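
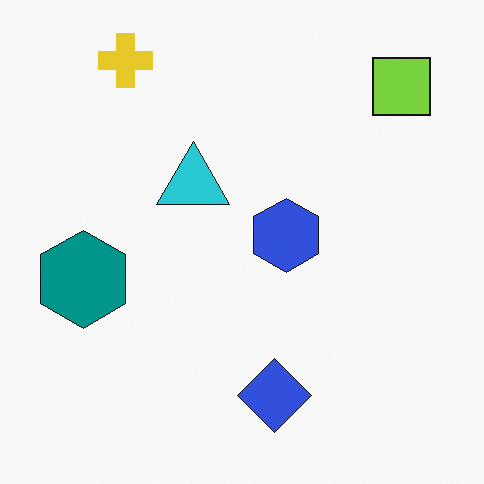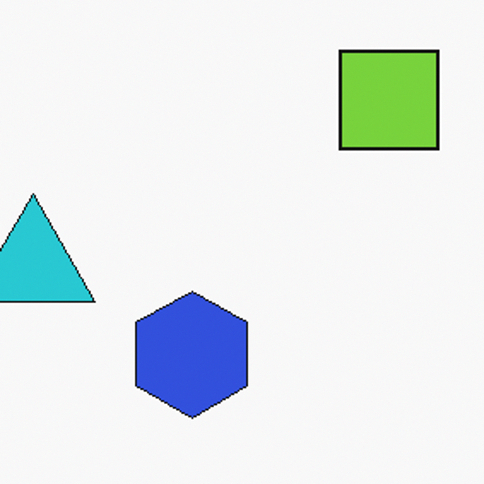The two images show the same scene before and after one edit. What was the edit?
Cropped to a noticeably smaller region and rescaled.

The visible shapes are larger and the field of view is narrower; shapes near the original edges may be partly or wholly outside the frame — a crop-and-rescale.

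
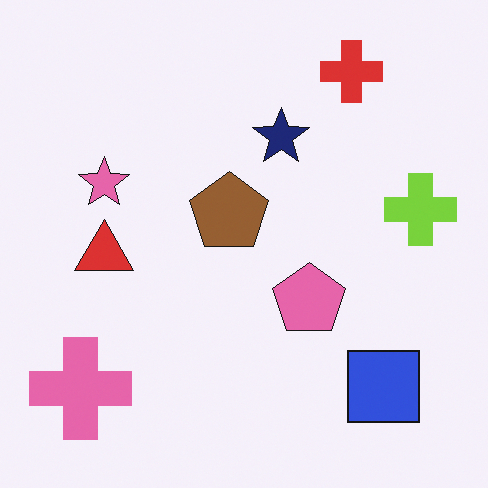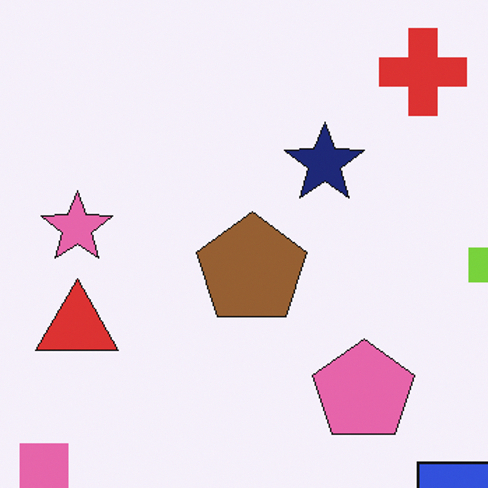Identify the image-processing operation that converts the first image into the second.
The second image is the first cropped slightly and scaled back up.

The visible shapes are larger and the field of view is narrower; shapes near the original edges may be partly or wholly outside the frame — a crop-and-rescale.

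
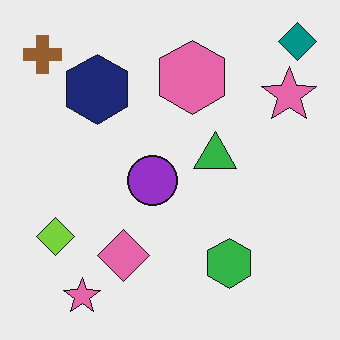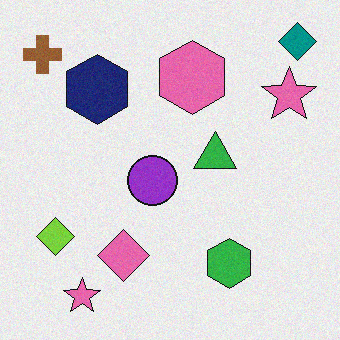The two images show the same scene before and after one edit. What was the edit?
Degraded with a light layer of grain.

Random speckle covers the whole image, including the flat background.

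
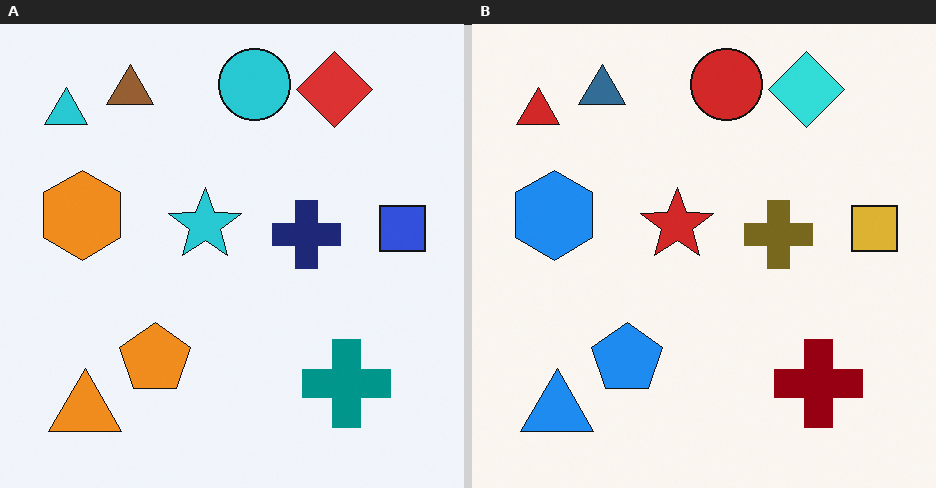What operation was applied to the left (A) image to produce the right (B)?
The right (B) image is the left (A) hue-shifted through roughly half the color wheel.

Every shape's color has rotated by the same amount around the hue wheel — a uniform hue shift.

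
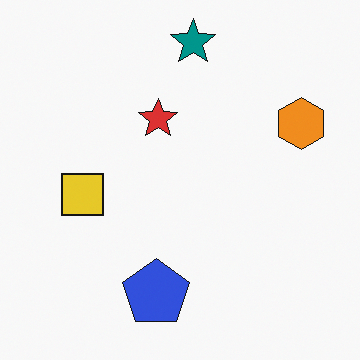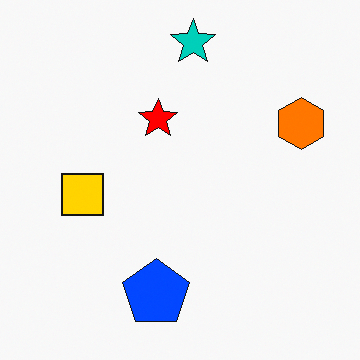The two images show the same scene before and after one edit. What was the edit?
The transformation is: heavily oversaturated.

All colors are more vivid — a global saturation change.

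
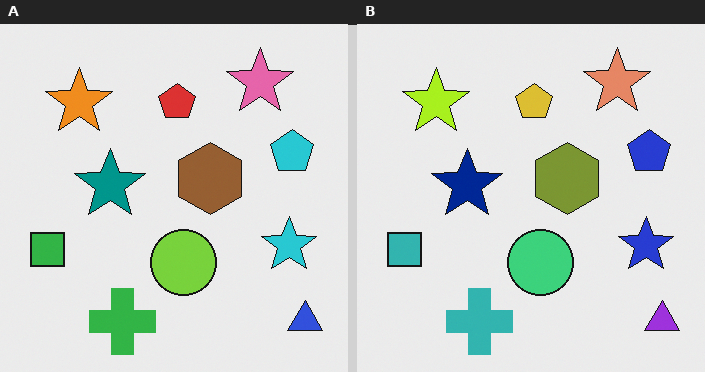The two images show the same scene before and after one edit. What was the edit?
The transformation is: hue-shifted by a small amount.

Every shape's color has rotated by the same amount around the hue wheel — a uniform hue shift.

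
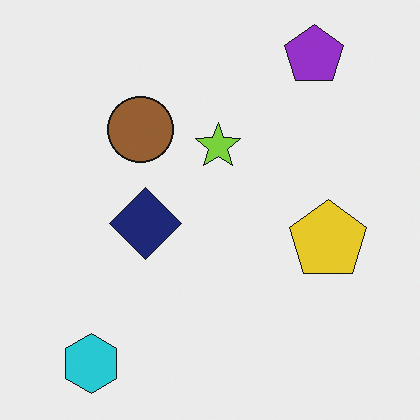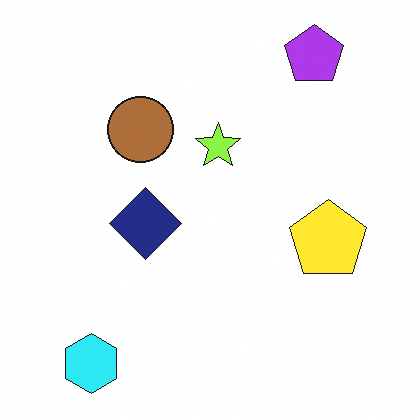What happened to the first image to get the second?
It was slightly brightened.

Every pixel — background and shapes alike — is uniformly brightened.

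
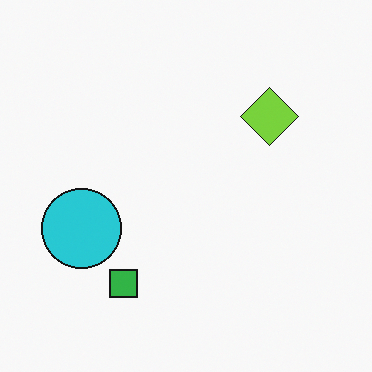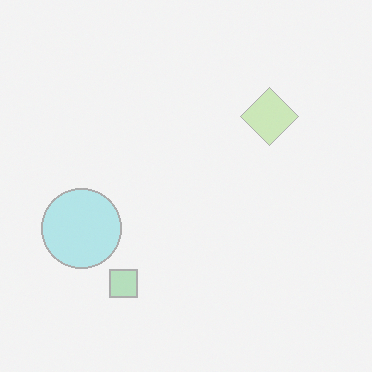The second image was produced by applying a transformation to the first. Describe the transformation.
This is the original image washed out (contrast reduced).

Tones are pushed toward mid-grey across the whole image — a global contrast change.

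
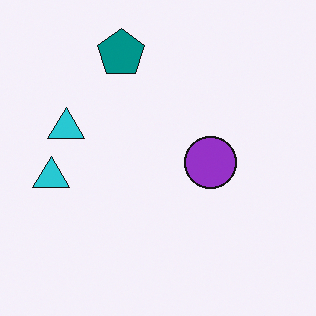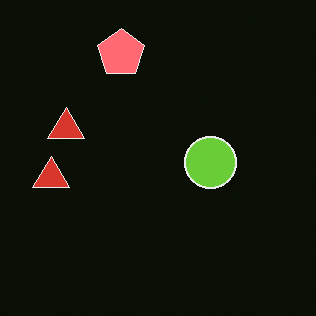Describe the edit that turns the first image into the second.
It was color-inverted (negative).

The light background has become dark and every shape's color is its complement — a photographic negative.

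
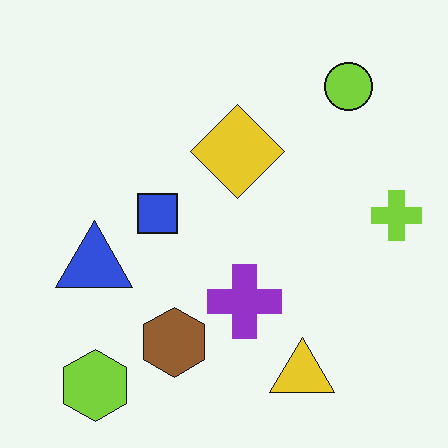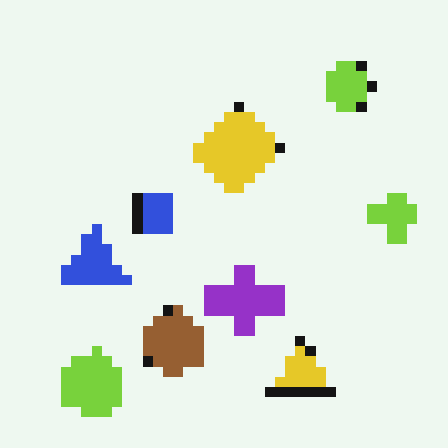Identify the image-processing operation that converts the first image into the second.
The transformation is: coarsely pixelated.

Shapes are reduced to large square blocks; fine edges and outlines are lost — a downscale-then-upscale (mosaic) effect.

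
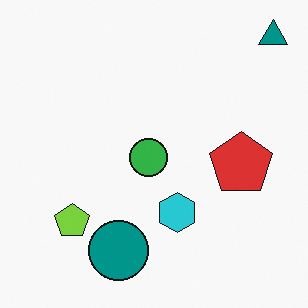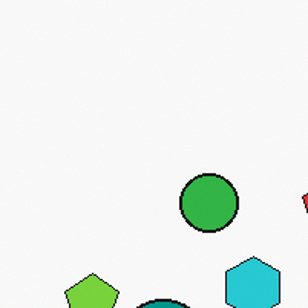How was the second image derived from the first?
This is the original image cropped to a modestly smaller region and rescaled.

The visible shapes are larger and the field of view is narrower; shapes near the original edges may be partly or wholly outside the frame — a crop-and-rescale.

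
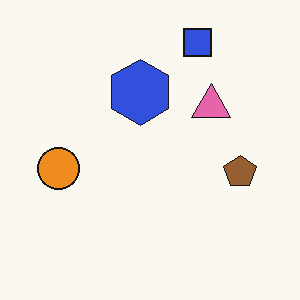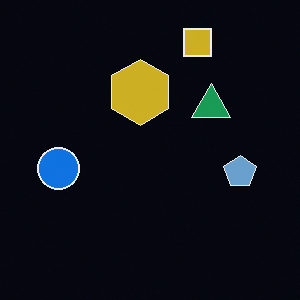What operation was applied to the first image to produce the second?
The transformation is: color-inverted (negative).

The light background has become dark and every shape's color is its complement — a photographic negative.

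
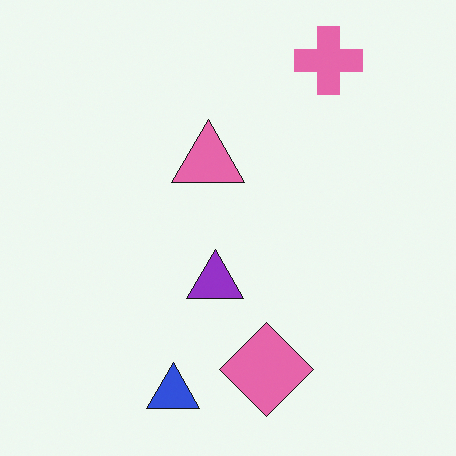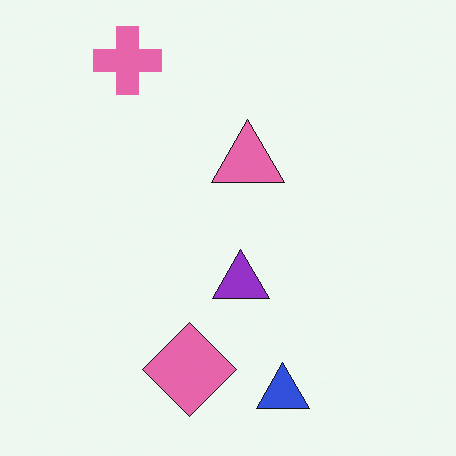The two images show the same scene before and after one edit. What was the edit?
It was flipped horizontally (left ↔ right).

The pink cross is in the top-right of the first image and the top-left of the second — shapes on opposite sides of the vertical midline have swapped in a mirror flip.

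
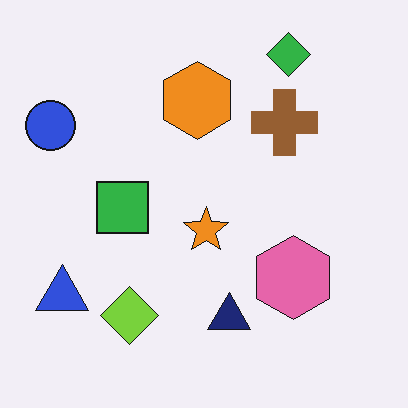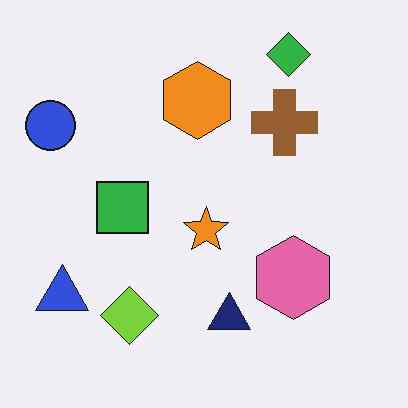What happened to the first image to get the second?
This is the original image JPEG-compressed with visible artifacts.

Blocky 8×8 compression artifacts appear around shape edges and the flat background shows ringing — characteristic JPEG degradation.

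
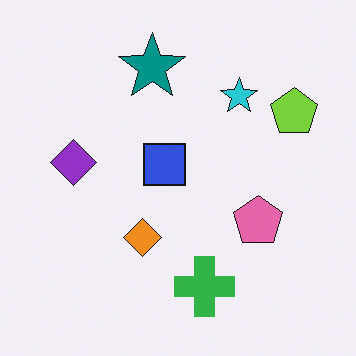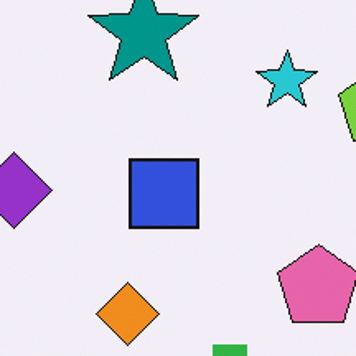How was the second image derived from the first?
The second image is the first cropped tightly and scaled back up.

The visible shapes are larger and the field of view is narrower; shapes near the original edges may be partly or wholly outside the frame — a crop-and-rescale.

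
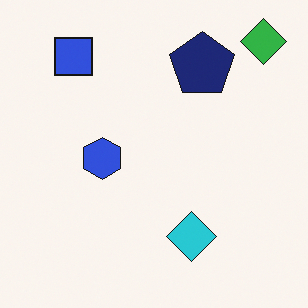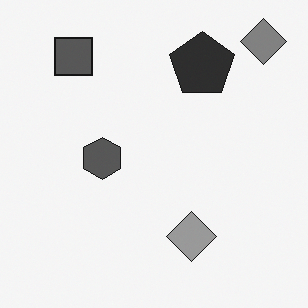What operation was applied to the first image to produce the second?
The image was converted to grayscale.

All color is removed — every shape is now a shade of grey.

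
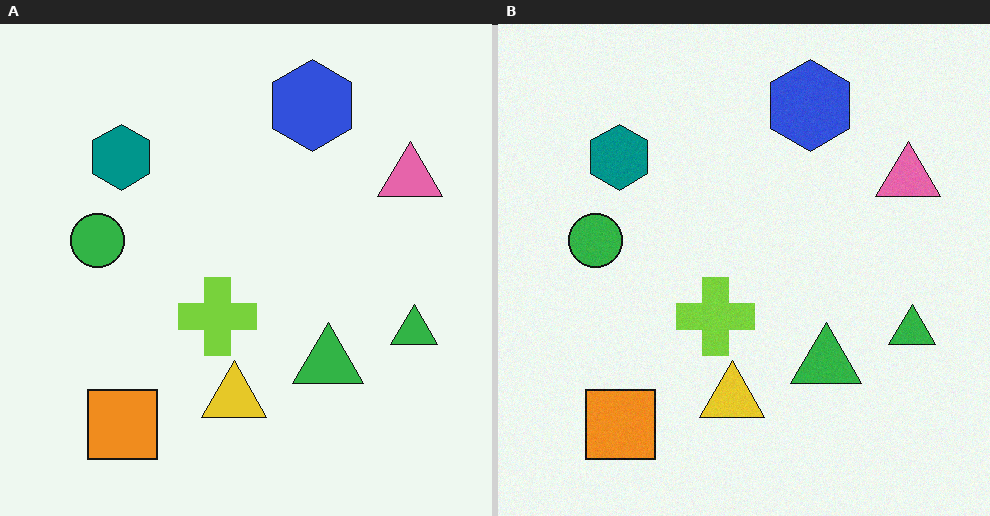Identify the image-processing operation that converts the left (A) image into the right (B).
It was degraded with a light layer of grain.

Random speckle covers the whole image, including the flat background.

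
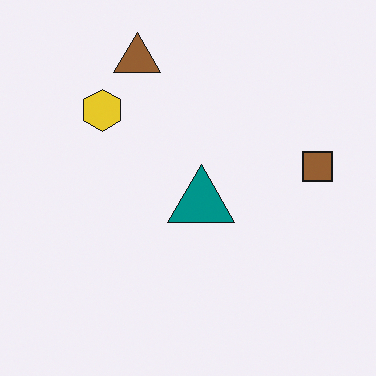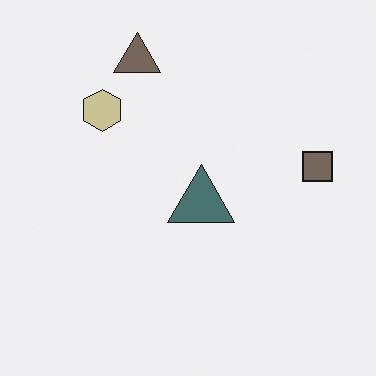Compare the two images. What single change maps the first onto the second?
The second image is the first heavily desaturated.

All colors are more muted and greyish — a global saturation change.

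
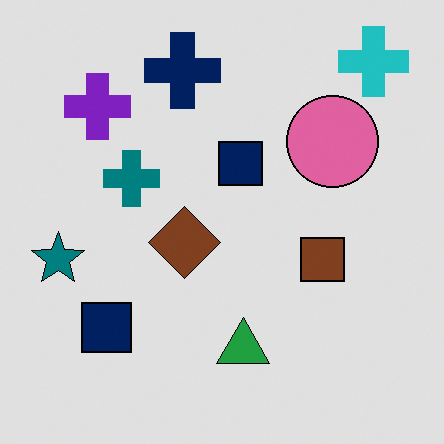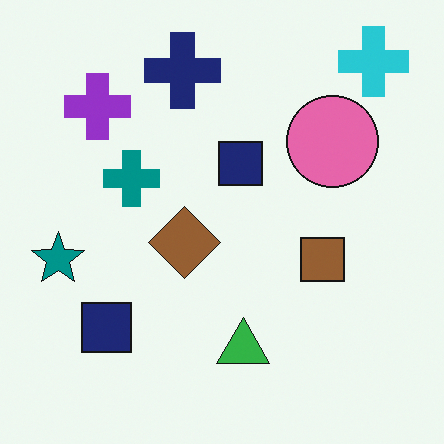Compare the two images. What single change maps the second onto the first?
The image was moderately posterized.

Each flat color has snapped to a coarser quantized level — most visibly, the near-white background has dropped to a flat grey.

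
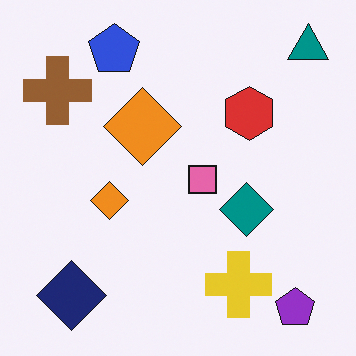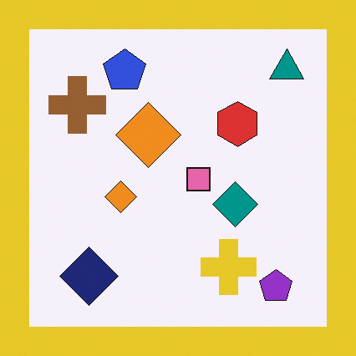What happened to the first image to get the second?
The second image is the first framed with a yellow border.

A solid yellow frame runs around the edge of the second image, with the content slightly shrunk inside it.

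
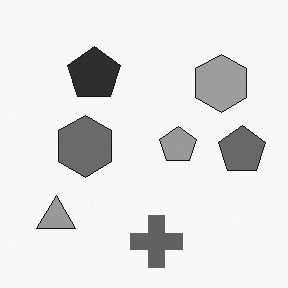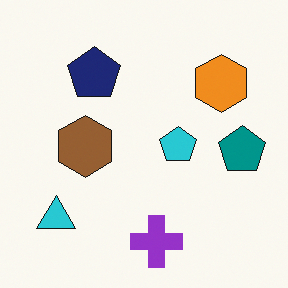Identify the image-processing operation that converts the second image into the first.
This is the original image converted to grayscale.

All color is removed — every shape is now a shade of grey.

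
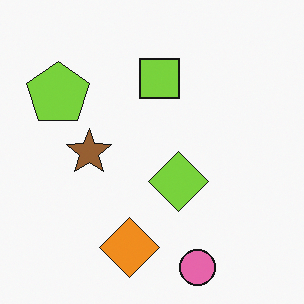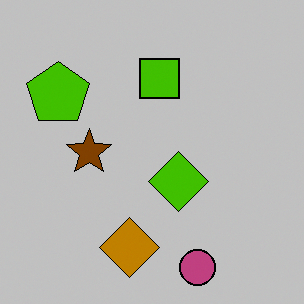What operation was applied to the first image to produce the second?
The transformation is: aggressively posterized.

Each flat color has snapped to a coarser quantized level — most visibly, the near-white background has dropped to a flat grey.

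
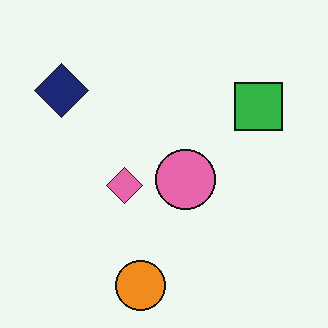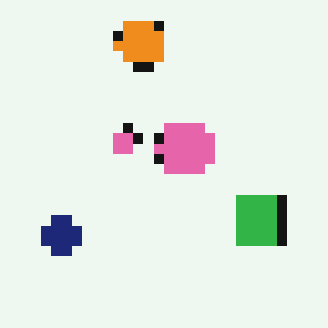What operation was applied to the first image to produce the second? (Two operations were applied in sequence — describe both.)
The image was heavily pixelated into large blocks, then flipped vertically (top ↔ bottom).

Shapes are reduced to large square blocks; fine edges and outlines are lost — a downscale-then-upscale (mosaic) effect. The orange circle is in the bottom of the first image and the top of the second — shapes on opposite sides of the horizontal midline have swapped in a mirror flip.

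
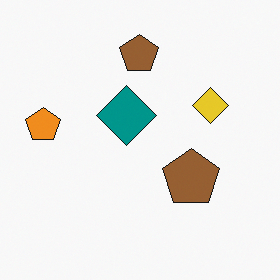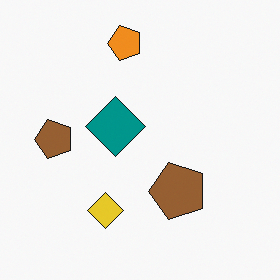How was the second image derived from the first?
This is the original image transposed (reflected across the top-left ↔ bottom-right diagonal).

Shapes have swapped their row and column positions — what was in the top-right is now in the bottom-left — a diagonal reflection.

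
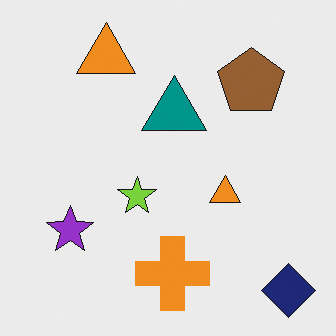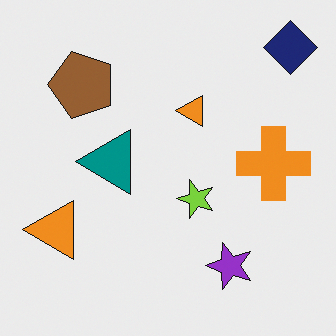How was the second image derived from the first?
It was rotated 90° counter-clockwise.

The navy diamond sits in the bottom-right of the first image and the top-right of the second — consistent with a whole-image 90° counter-clockwise rotation.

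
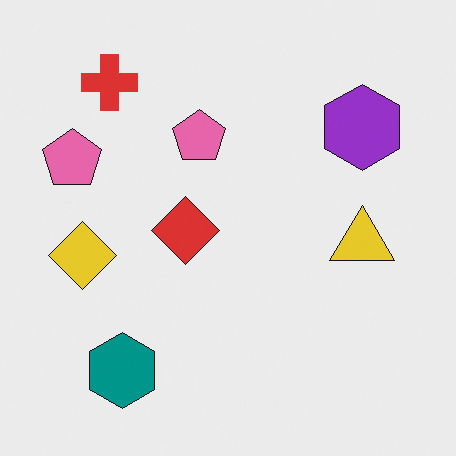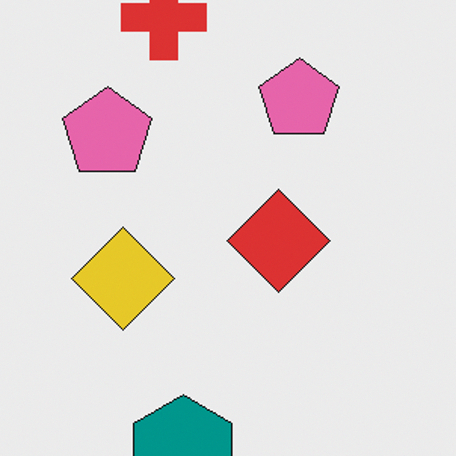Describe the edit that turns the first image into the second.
Cropped slightly and scaled back up.

The visible shapes are larger and the field of view is narrower; shapes near the original edges may be partly or wholly outside the frame — a crop-and-rescale.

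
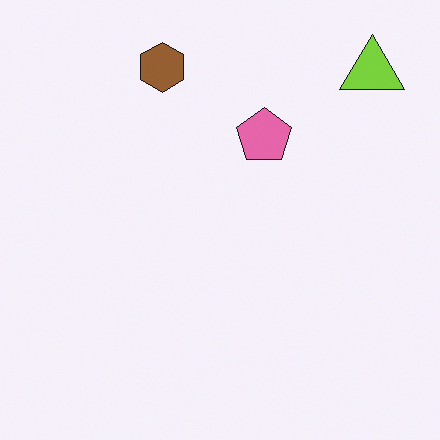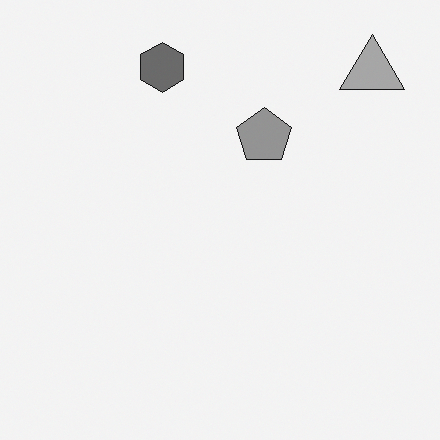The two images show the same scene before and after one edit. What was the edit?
This is the original image converted to grayscale.

All color is removed — every shape is now a shade of grey.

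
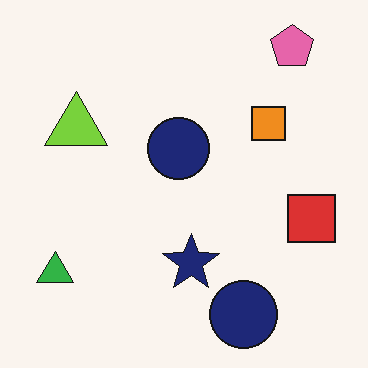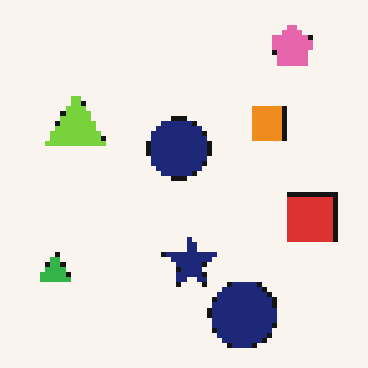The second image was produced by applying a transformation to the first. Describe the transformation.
This is the original image mildly pixelated.

Shapes are reduced to large square blocks; fine edges and outlines are lost — a downscale-then-upscale (mosaic) effect.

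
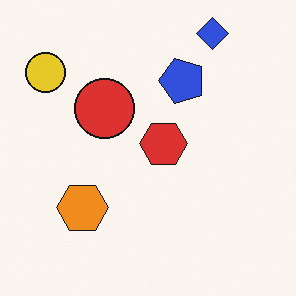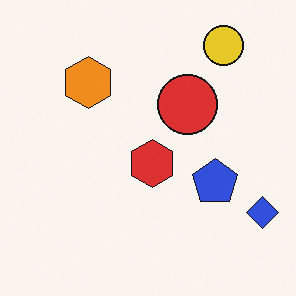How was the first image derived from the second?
The image was rotated 90° counter-clockwise.

The blue diamond sits in the bottom-right of the second image and the top-right of the first — consistent with a whole-image 90° counter-clockwise rotation.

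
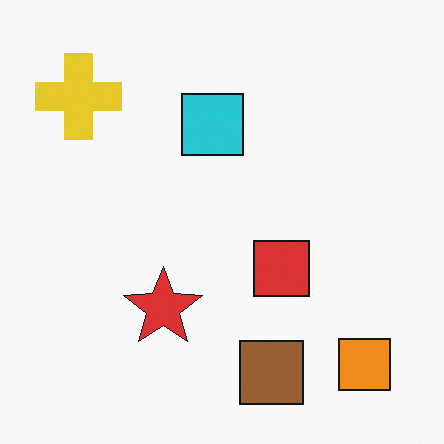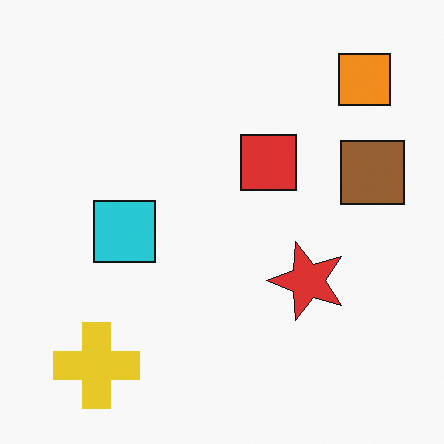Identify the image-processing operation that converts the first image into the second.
The second image is the first rotated 90° counter-clockwise.

The orange square sits in the bottom-right of the first image and the top-right of the second — consistent with a whole-image 90° counter-clockwise rotation.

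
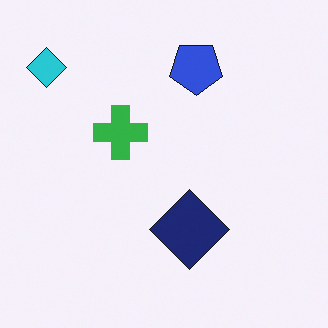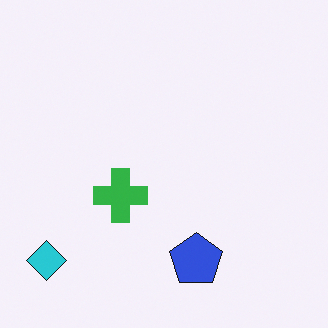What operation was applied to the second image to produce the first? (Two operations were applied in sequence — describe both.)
Flipped vertically (top ↔ bottom), then overlaid with an additional navy diamond.

The cyan diamond is in the bottom-left of the second image and the top-left of the first — shapes on opposite sides of the horizontal midline have swapped in a mirror flip. A navy diamond appears in the first image that is absent from the second.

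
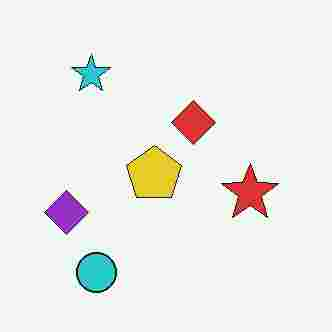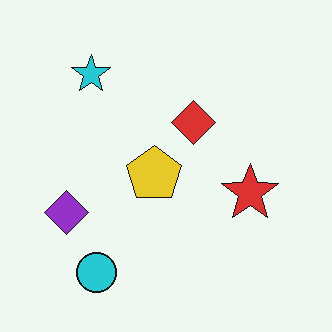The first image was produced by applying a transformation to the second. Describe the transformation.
The first image is the second degraded with heavy JPEG compression.

Blocky 8×8 compression artifacts appear around shape edges and the flat background shows ringing — characteristic JPEG degradation.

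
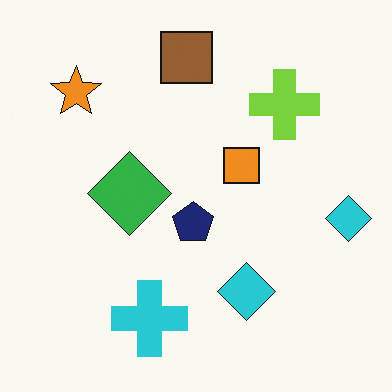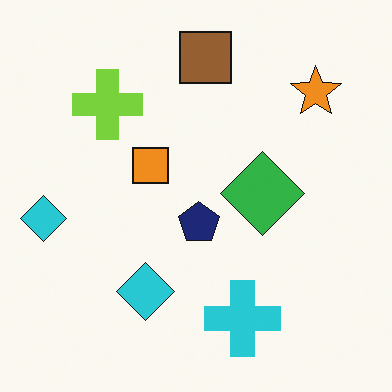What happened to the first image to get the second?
This is the original image flipped horizontally (left ↔ right).

The orange star is in the top-left of the first image and the top-right of the second — shapes on opposite sides of the vertical midline have swapped in a mirror flip.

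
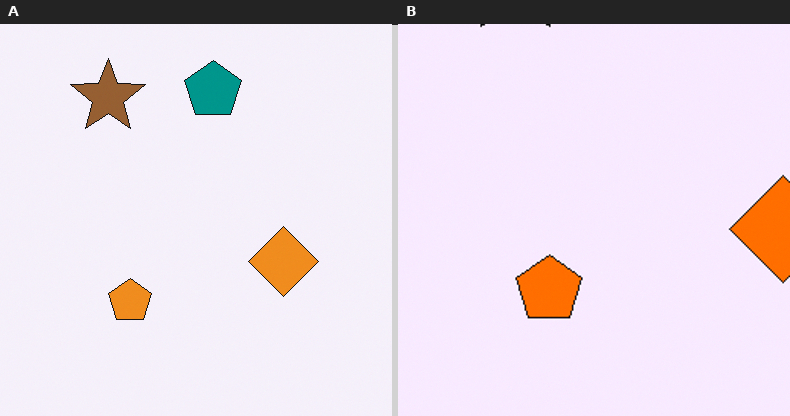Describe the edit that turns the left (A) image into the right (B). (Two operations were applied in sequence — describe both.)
It was heavily oversaturated, then cropped slightly and scaled back up.

All colors are more vivid — a global saturation change. The visible shapes are larger and the field of view is narrower; shapes near the original edges may be partly or wholly outside the frame — a crop-and-rescale.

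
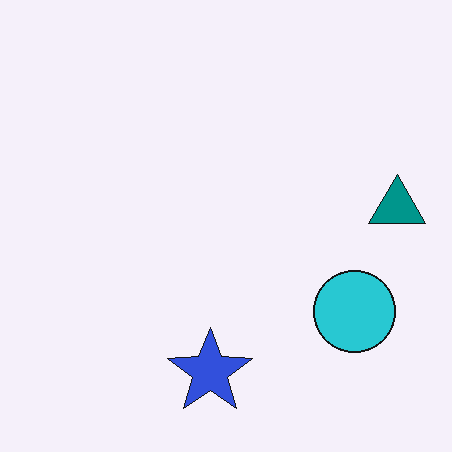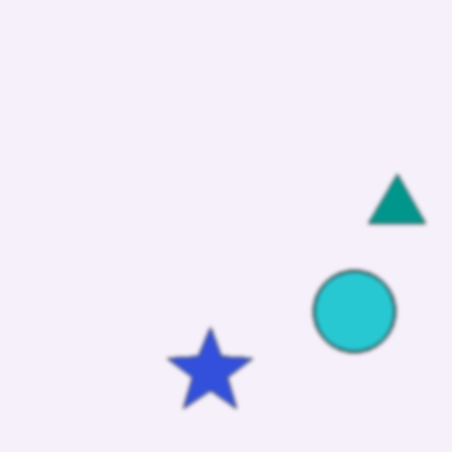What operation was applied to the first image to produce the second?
Slightly softened.

Shape edges and outlines are uniformly softened across the whole image.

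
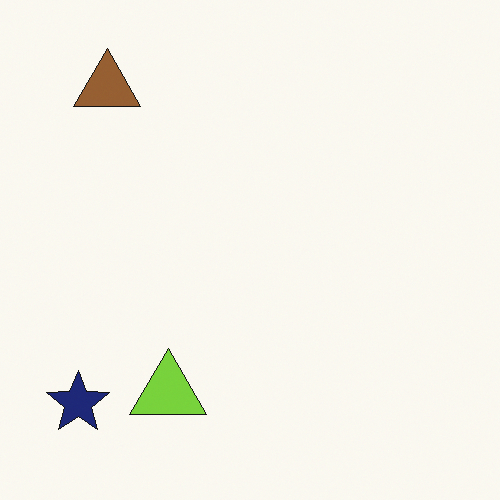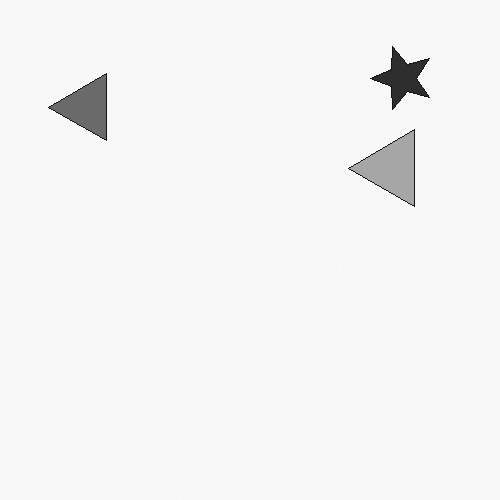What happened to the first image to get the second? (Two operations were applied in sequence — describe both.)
The transformation is: transposed (reflected across the top-left ↔ bottom-right diagonal), then converted to grayscale.

Shapes have swapped their row and column positions — what was in the top-right is now in the bottom-left — a diagonal reflection. All color is removed — every shape is now a shade of grey.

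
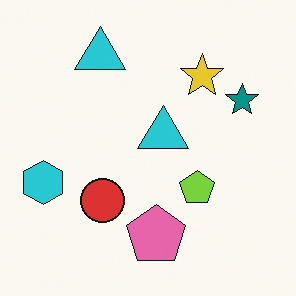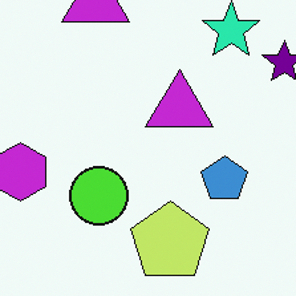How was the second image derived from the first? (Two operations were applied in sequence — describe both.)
This is the original image cropped to a modestly smaller region and rescaled, then hue-shifted noticeably.

The visible shapes are larger and the field of view is narrower; shapes near the original edges may be partly or wholly outside the frame — a crop-and-rescale. Every shape's color has rotated by the same amount around the hue wheel — a uniform hue shift.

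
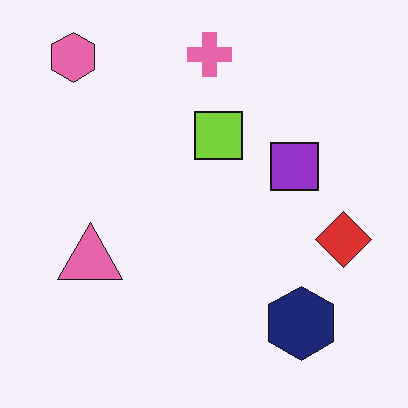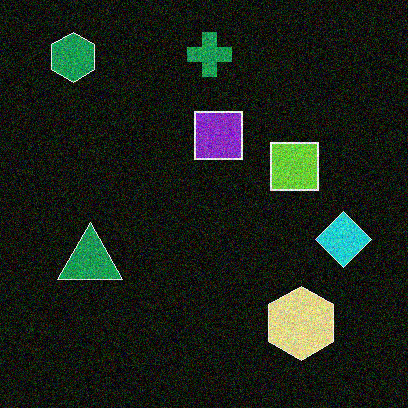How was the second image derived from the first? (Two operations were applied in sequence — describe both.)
The transformation is: color-inverted (negative), then degraded with visible gaussian noise.

The light background has become dark and every shape's color is its complement — a photographic negative. Random speckle covers the whole image, including the flat background.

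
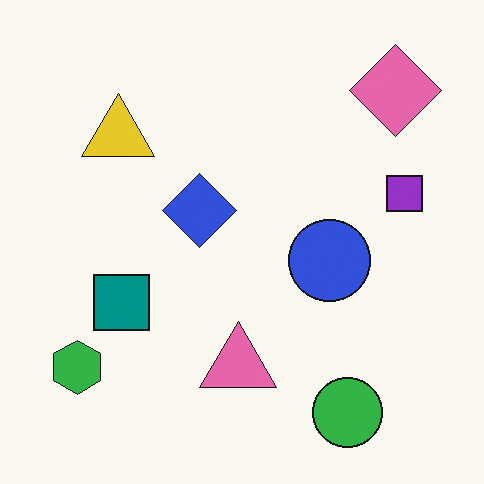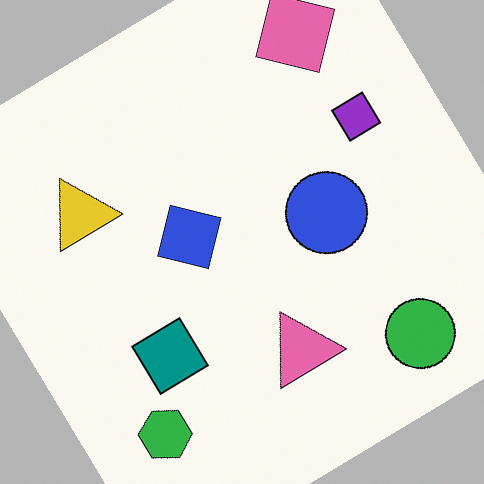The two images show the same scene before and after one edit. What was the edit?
Rotated counter-clockwise by a large amount — several tens of degrees.

Every shape is tilted by the same angle and the image corners show triangular fill wedges — a whole-image rotation by a non-right angle.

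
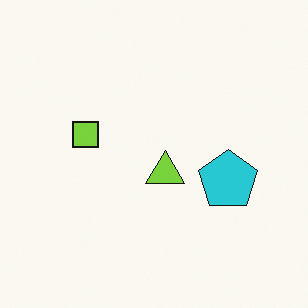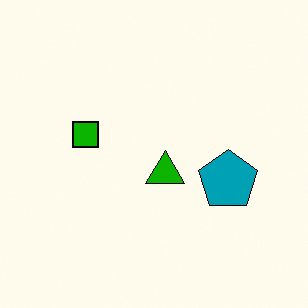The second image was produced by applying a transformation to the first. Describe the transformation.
The transformation is: boosted in contrast.

Tones are pushed away from mid-grey across the whole image — a global contrast change.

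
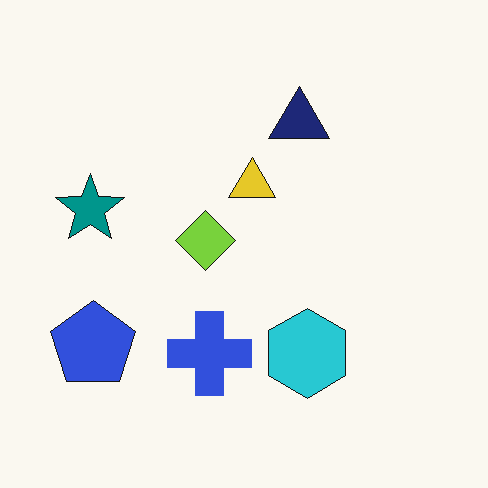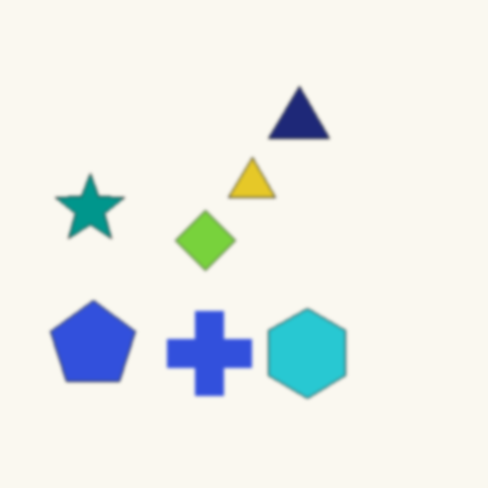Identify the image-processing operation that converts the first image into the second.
The second image is the first slightly softened.

Shape edges and outlines are uniformly softened across the whole image.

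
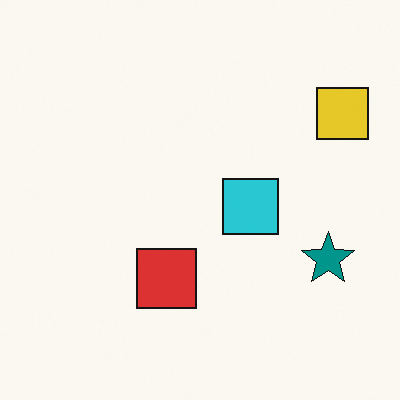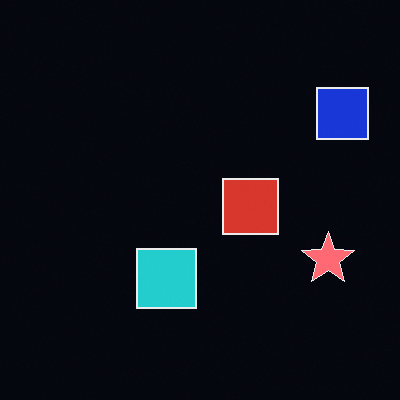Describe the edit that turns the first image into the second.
Color-inverted (negative).

The light background has become dark and every shape's color is its complement — a photographic negative.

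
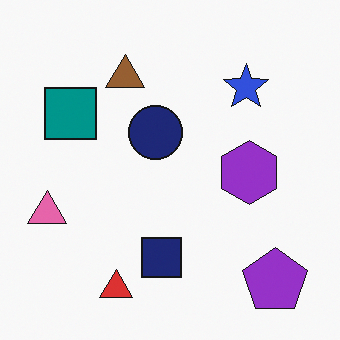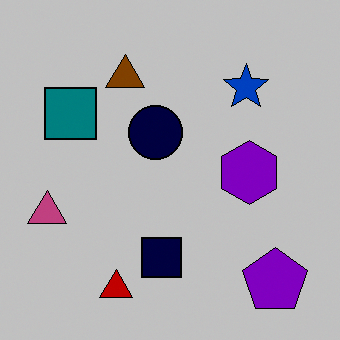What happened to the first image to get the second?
Aggressively posterized.

Each flat color has snapped to a coarser quantized level — most visibly, the near-white background has dropped to a flat grey.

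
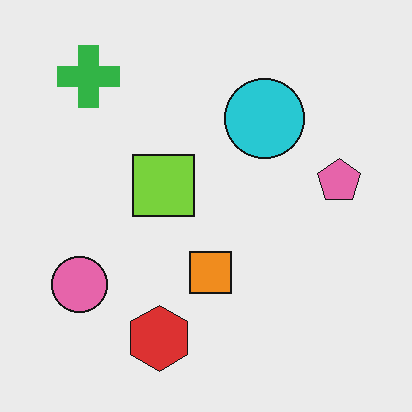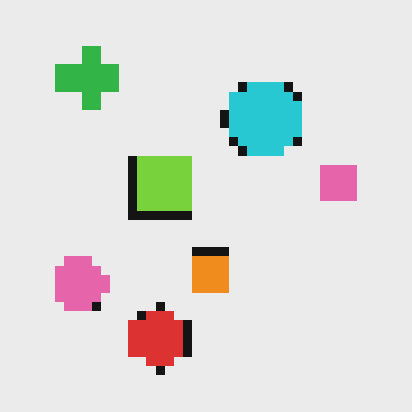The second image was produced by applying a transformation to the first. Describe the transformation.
This is the original image coarsely pixelated.

Shapes are reduced to large square blocks; fine edges and outlines are lost — a downscale-then-upscale (mosaic) effect.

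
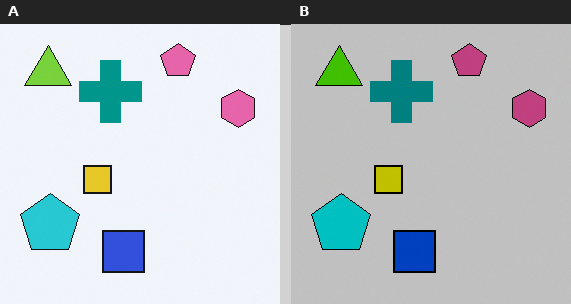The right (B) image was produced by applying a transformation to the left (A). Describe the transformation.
This is the original image heavily posterized to just a handful of flat colors.

Each flat color has snapped to a coarser quantized level — most visibly, the near-white background has dropped to a flat grey.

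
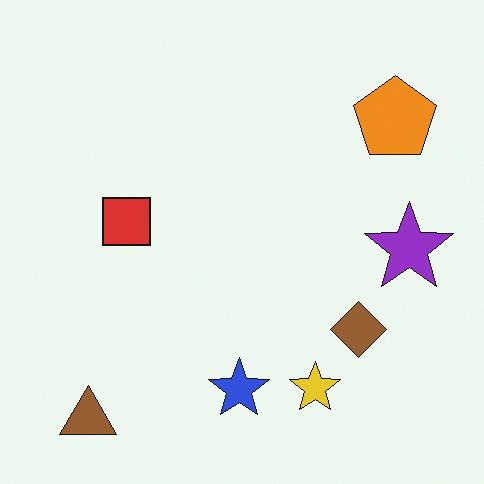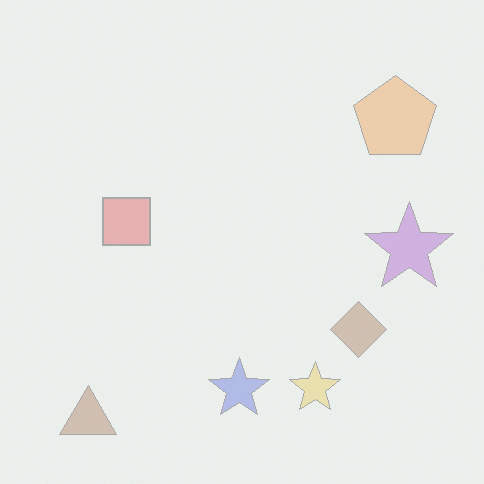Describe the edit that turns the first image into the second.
Given much lower contrast.

Tones are pushed toward mid-grey across the whole image — a global contrast change.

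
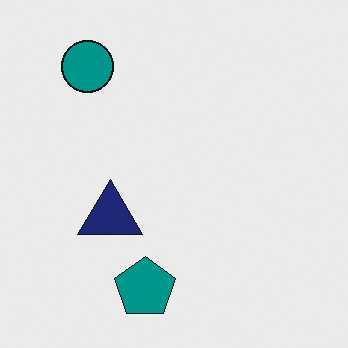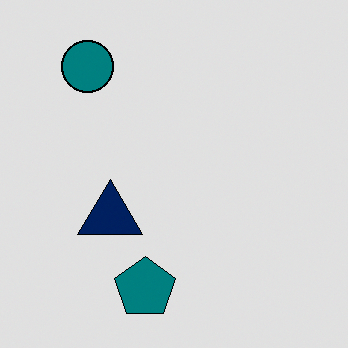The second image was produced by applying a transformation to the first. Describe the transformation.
The transformation is: posterized to a reduced palette.

Each flat color has snapped to a coarser quantized level — most visibly, the near-white background has dropped to a flat grey.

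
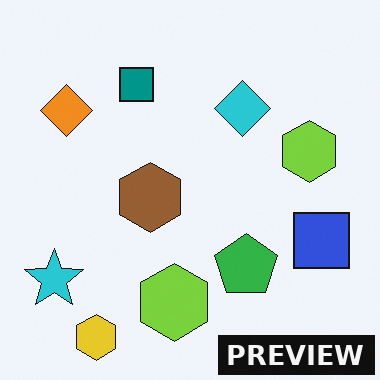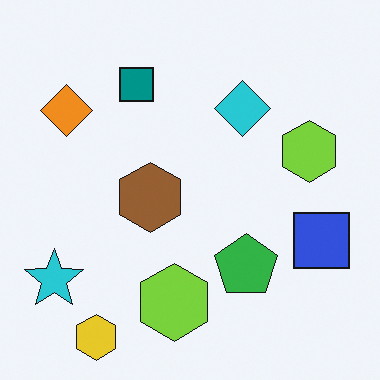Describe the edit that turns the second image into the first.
It was watermarked with the text "PREVIEW" in the lower-right corner.

A dark label reading "PREVIEW" appears in the lower-right corner.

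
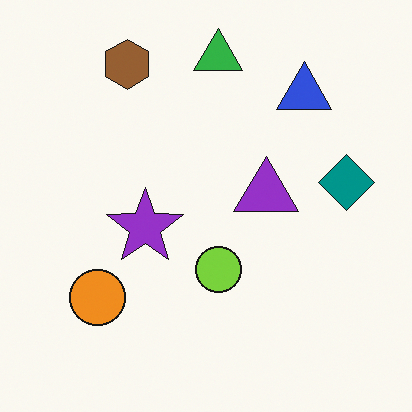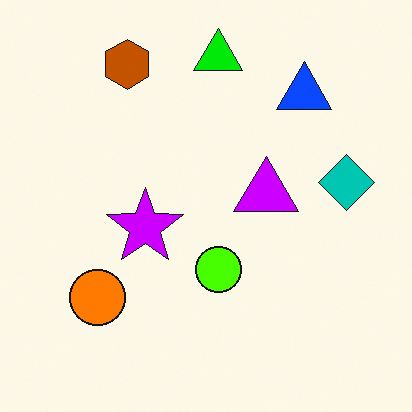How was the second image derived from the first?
The image was made much more vivid (saturation change).

All colors are more vivid — a global saturation change.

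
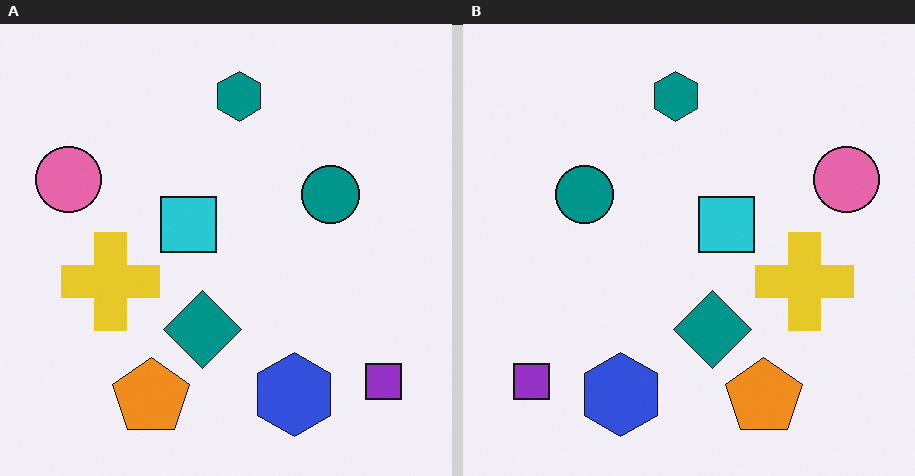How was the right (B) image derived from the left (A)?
The right (B) image is the left (A) flipped horizontally (left ↔ right).

The pink circle is in the left of the left (A) image and the right of the right (B) — shapes on opposite sides of the vertical midline have swapped in a mirror flip.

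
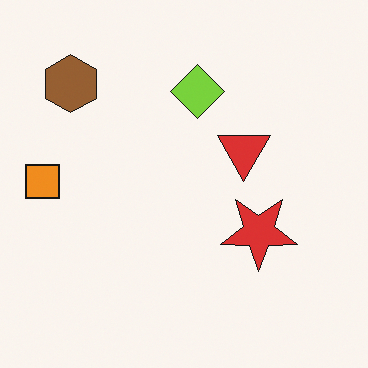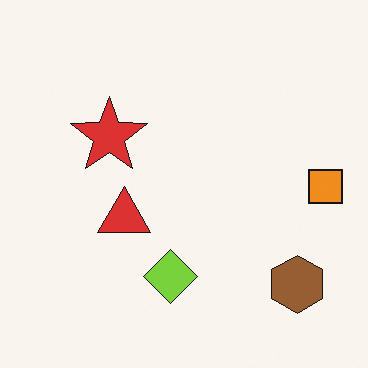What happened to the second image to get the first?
The transformation is: rotated 180°.

The brown hexagon sits in the bottom-right of the second image and the top-left of the first — consistent with a whole-image 180° rotation.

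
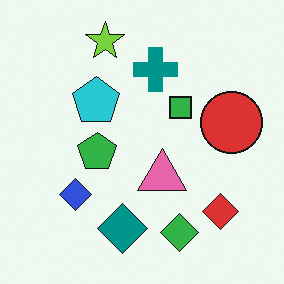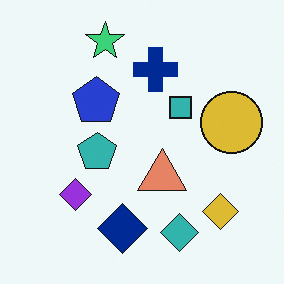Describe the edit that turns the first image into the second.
The transformation is: hue-shifted slightly.

Every shape's color has rotated by the same amount around the hue wheel — a uniform hue shift.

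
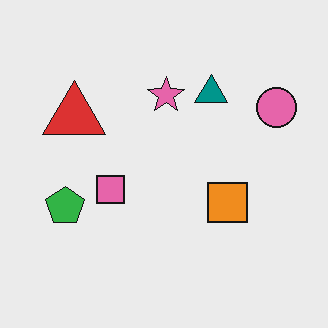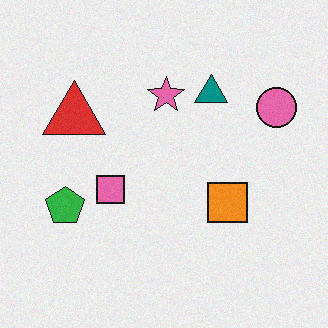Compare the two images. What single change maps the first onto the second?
The transformation is: degraded with light additive noise.

Random speckle covers the whole image, including the flat background.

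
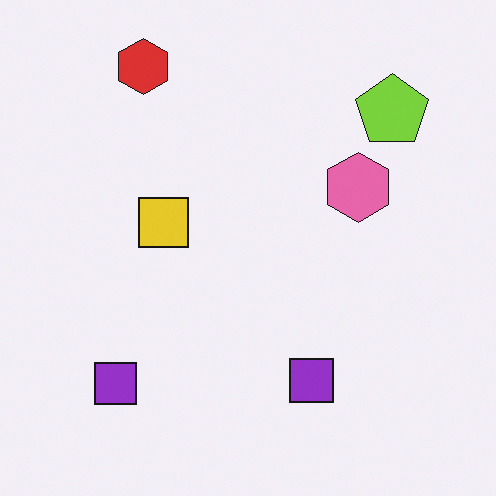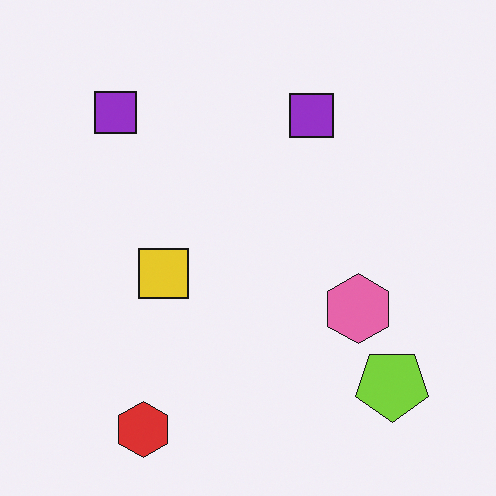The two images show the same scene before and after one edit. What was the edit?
The transformation is: flipped vertically (top ↔ bottom).

The red hexagon is in the top-left of the first image and the bottom-left of the second — shapes on opposite sides of the horizontal midline have swapped in a mirror flip.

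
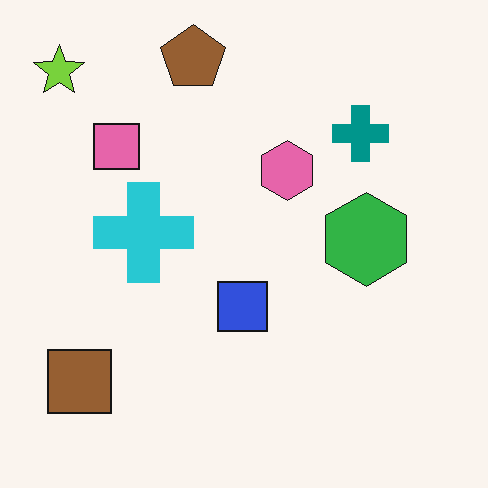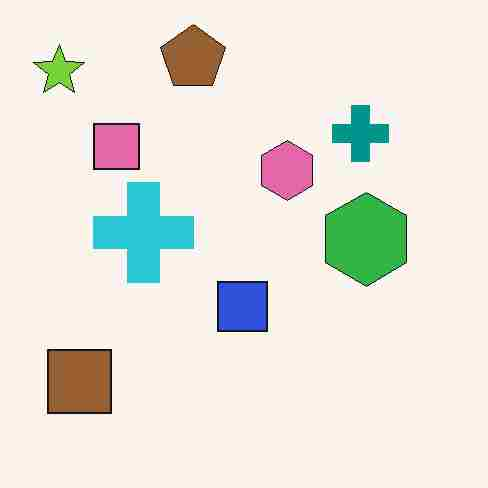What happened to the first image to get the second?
The image was degraded with heavy JPEG compression.

Blocky 8×8 compression artifacts appear around shape edges and the flat background shows ringing — characteristic JPEG degradation.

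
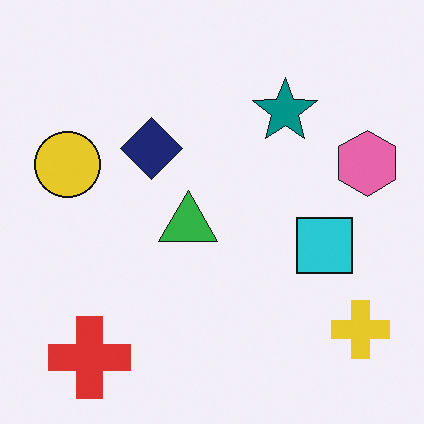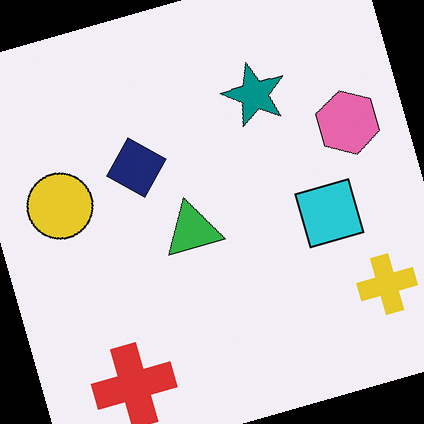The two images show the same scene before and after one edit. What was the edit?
The second image is the first rotated counter-clockwise by a clearly visible amount.

Every shape is tilted by the same angle and the image corners show triangular fill wedges — a whole-image rotation by a non-right angle.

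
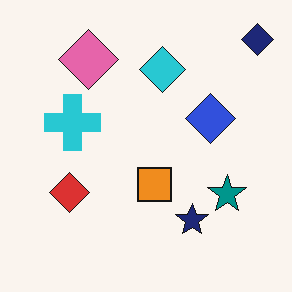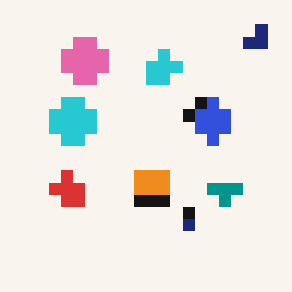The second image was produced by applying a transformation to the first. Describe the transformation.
It was coarsely pixelated.

Shapes are reduced to large square blocks; fine edges and outlines are lost — a downscale-then-upscale (mosaic) effect.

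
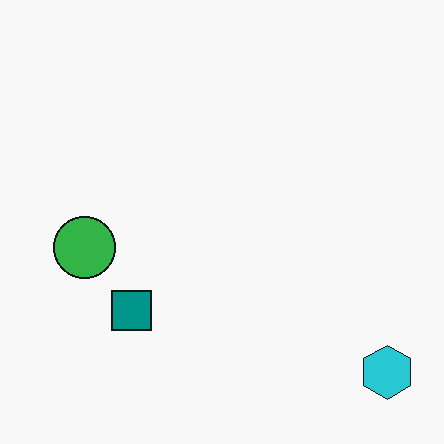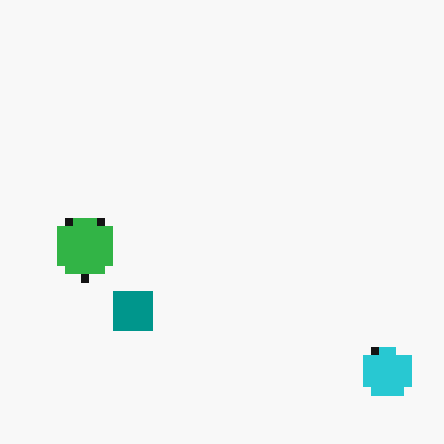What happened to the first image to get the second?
It was pixelated into visible square blocks.

Shapes are reduced to large square blocks; fine edges and outlines are lost — a downscale-then-upscale (mosaic) effect.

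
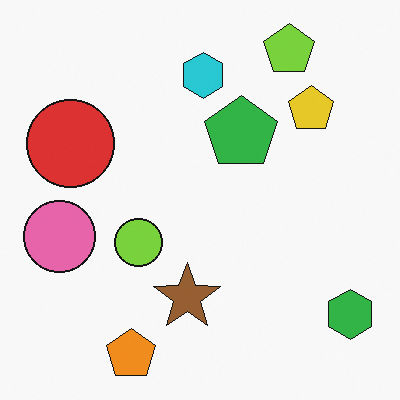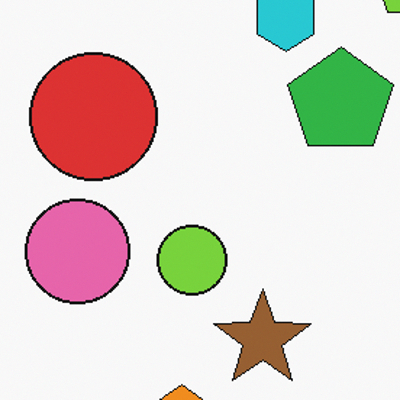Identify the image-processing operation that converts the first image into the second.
This is the original image cropped slightly and scaled back up.

The visible shapes are larger and the field of view is narrower; shapes near the original edges may be partly or wholly outside the frame — a crop-and-rescale.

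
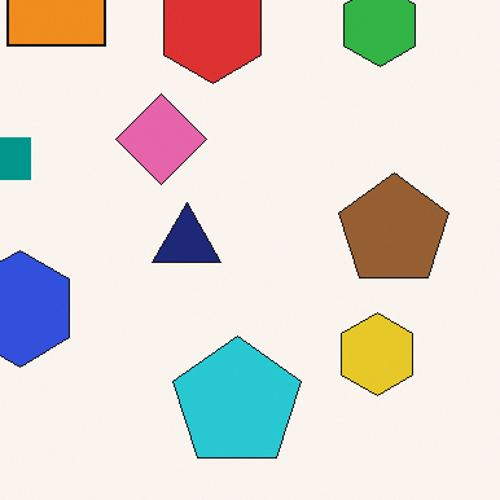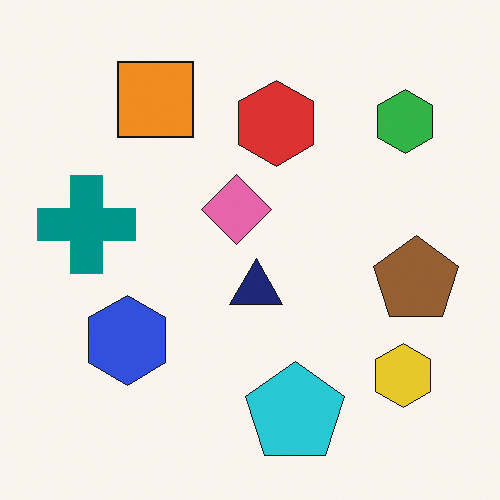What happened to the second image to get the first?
Cropped to a modestly smaller region and rescaled.

The visible shapes are larger and the field of view is narrower; shapes near the original edges may be partly or wholly outside the frame — a crop-and-rescale.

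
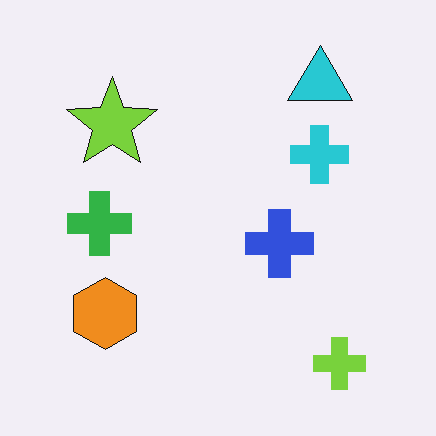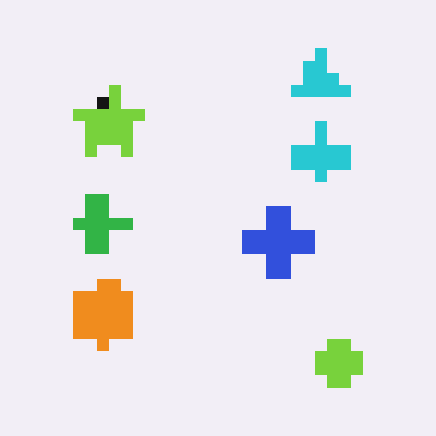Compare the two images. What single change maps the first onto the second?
The second image is the first coarsely pixelated.

Shapes are reduced to large square blocks; fine edges and outlines are lost — a downscale-then-upscale (mosaic) effect.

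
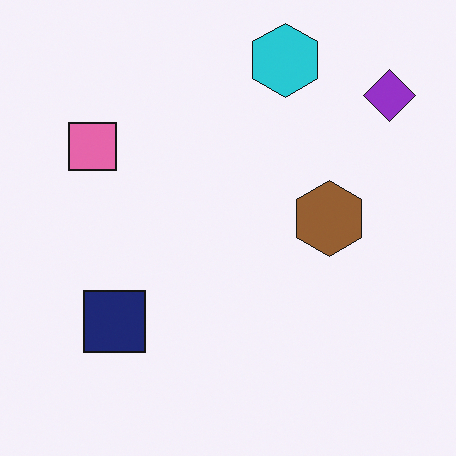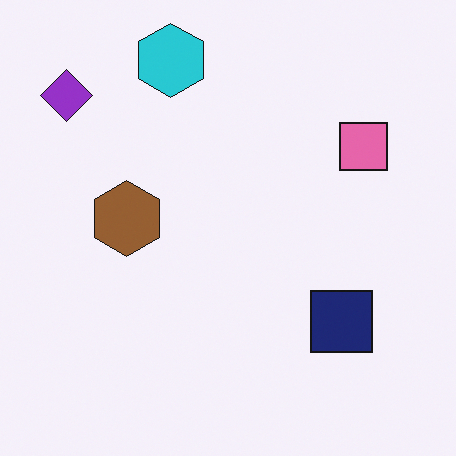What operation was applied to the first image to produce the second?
It was flipped horizontally (left ↔ right).

The purple diamond is in the top-right of the first image and the top-left of the second — shapes on opposite sides of the vertical midline have swapped in a mirror flip.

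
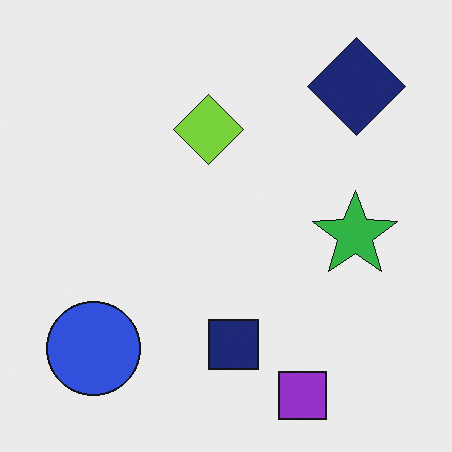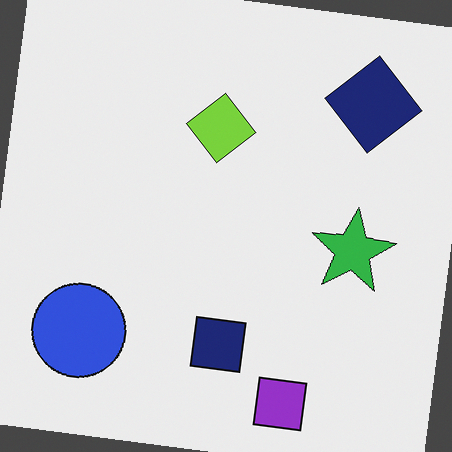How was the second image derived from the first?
It was rotated clockwise by a few degrees.

Every shape is tilted by the same angle and the image corners show triangular fill wedges — a whole-image rotation by a non-right angle.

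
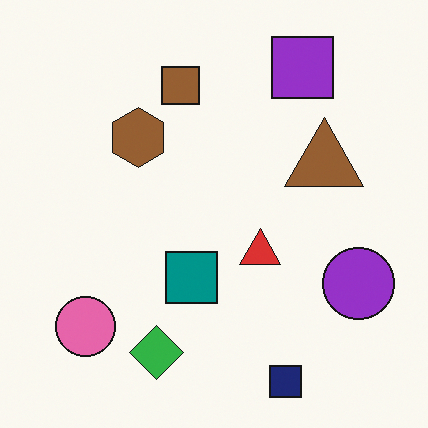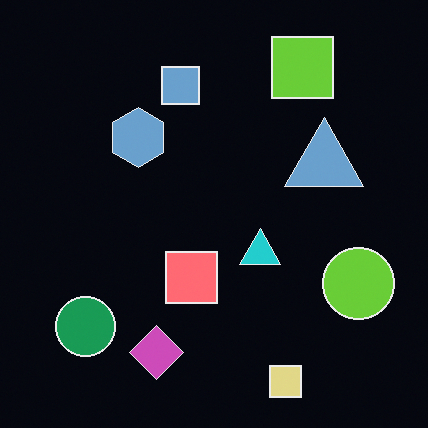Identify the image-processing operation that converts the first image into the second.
The transformation is: color-inverted (negative).

The light background has become dark and every shape's color is its complement — a photographic negative.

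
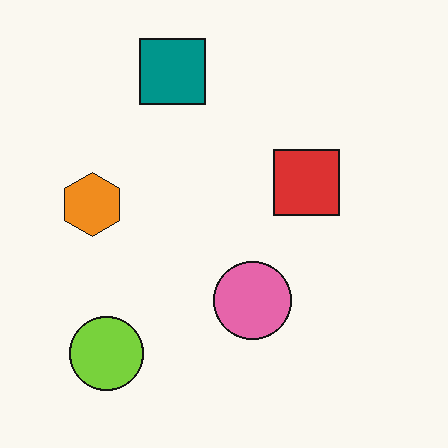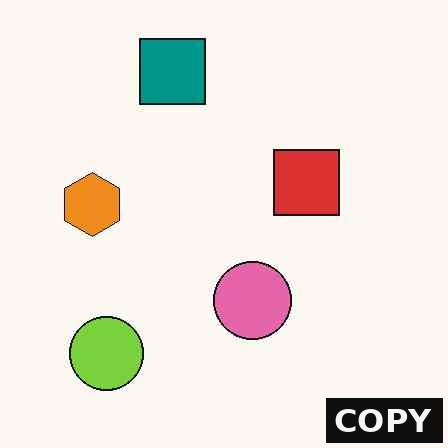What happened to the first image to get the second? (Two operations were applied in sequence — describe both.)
JPEG-compressed with visible artifacts, then watermarked with the text "COPY" in the lower-right corner.

Blocky 8×8 compression artifacts appear around shape edges and the flat background shows ringing — characteristic JPEG degradation. A dark label reading "COPY" appears in the lower-right corner.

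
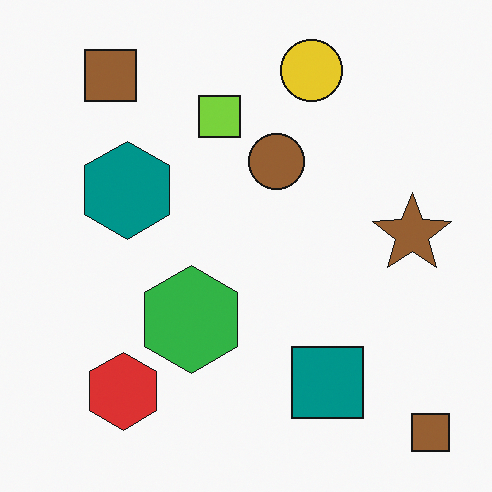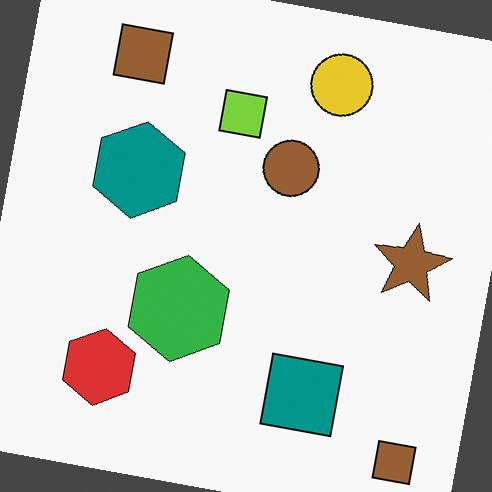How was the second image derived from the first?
The second image is the first rotated clockwise by a slight angle.

Every shape is tilted by the same angle and the image corners show triangular fill wedges — a whole-image rotation by a non-right angle.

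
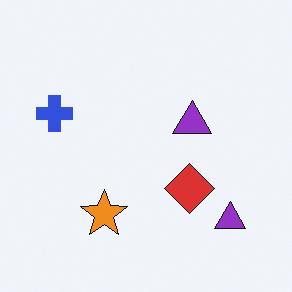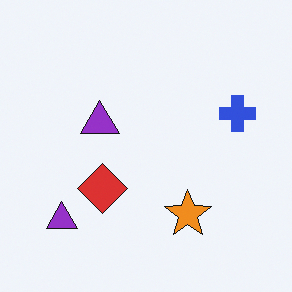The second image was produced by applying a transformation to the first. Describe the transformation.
The image was flipped horizontally (left ↔ right).

The blue cross is in the left of the first image and the right of the second — shapes on opposite sides of the vertical midline have swapped in a mirror flip.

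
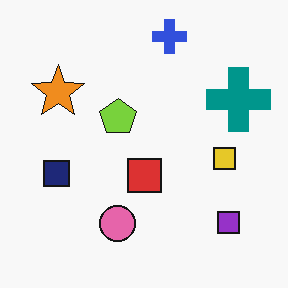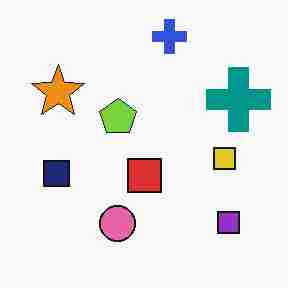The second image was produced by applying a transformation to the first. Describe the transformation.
The image was heavily JPEG-compressed with obvious blocking artifacts.

Blocky 8×8 compression artifacts appear around shape edges and the flat background shows ringing — characteristic JPEG degradation.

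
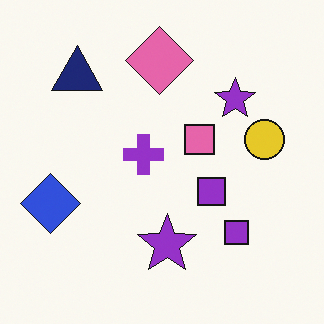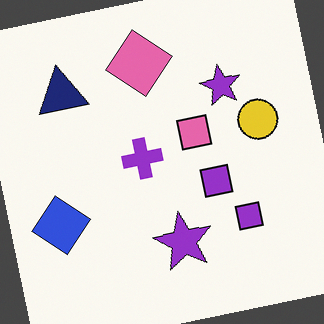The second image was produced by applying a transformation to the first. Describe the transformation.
It was rotated counter-clockwise by a slight angle.

Every shape is tilted by the same angle and the image corners show triangular fill wedges — a whole-image rotation by a non-right angle.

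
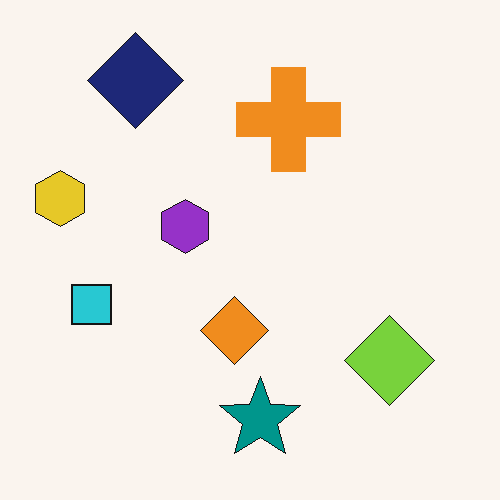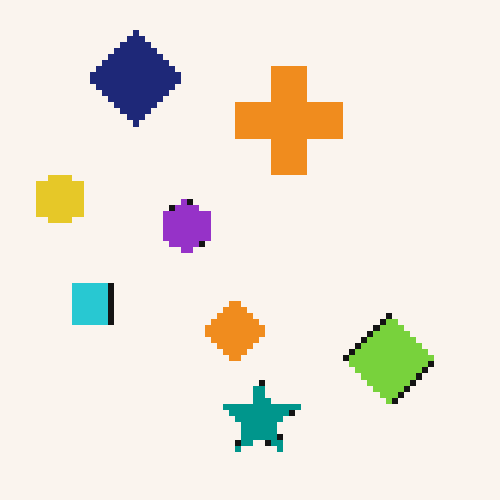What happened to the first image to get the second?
This is the original image pixelated into visible square blocks.

Shapes are reduced to large square blocks; fine edges and outlines are lost — a downscale-then-upscale (mosaic) effect.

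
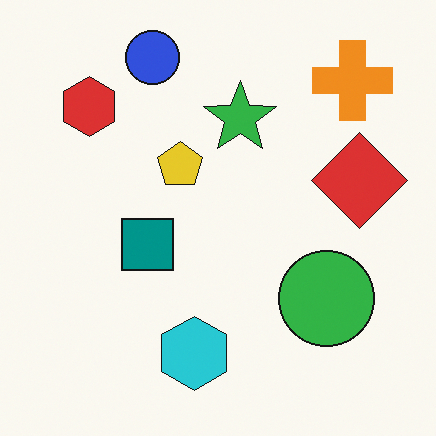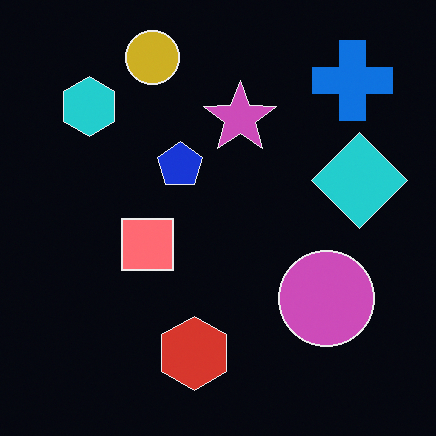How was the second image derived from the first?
The transformation is: color-inverted (negative).

The light background has become dark and every shape's color is its complement — a photographic negative.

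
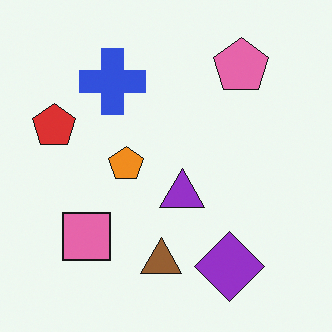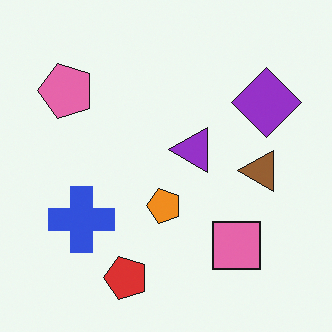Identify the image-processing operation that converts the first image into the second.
The second image is the first rotated 90° counter-clockwise.

The pink pentagon sits in the top-right of the first image and the top-left of the second — consistent with a whole-image 90° counter-clockwise rotation.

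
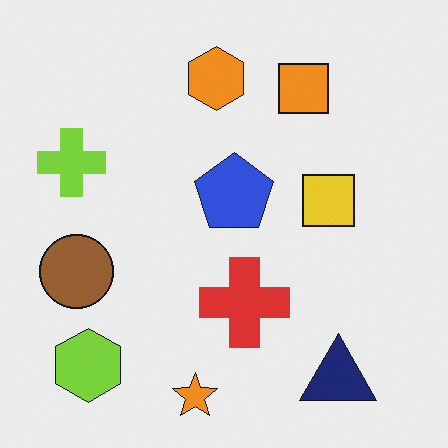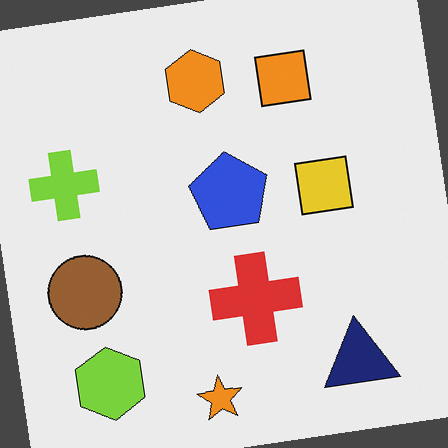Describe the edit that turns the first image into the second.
The image was rotated counter-clockwise by a few degrees.

Every shape is tilted by the same angle and the image corners show triangular fill wedges — a whole-image rotation by a non-right angle.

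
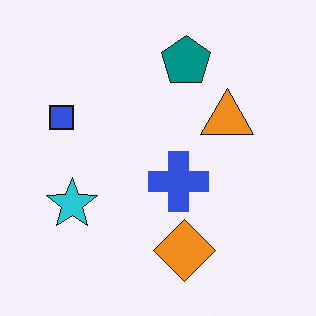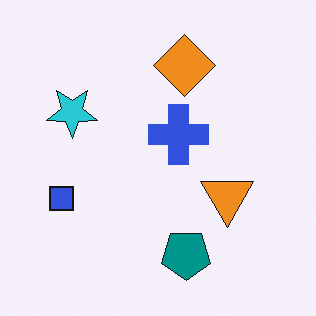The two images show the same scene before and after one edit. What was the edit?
The transformation is: flipped vertically (top ↔ bottom).

The teal pentagon is in the top of the first image and the bottom of the second — shapes on opposite sides of the horizontal midline have swapped in a mirror flip.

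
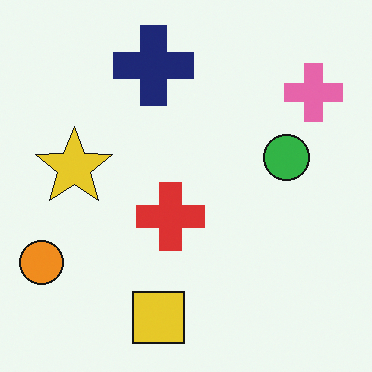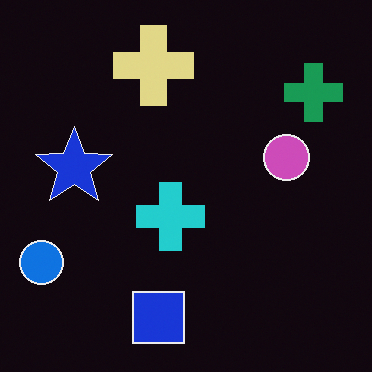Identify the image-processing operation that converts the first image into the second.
Color-inverted (negative).

The light background has become dark and every shape's color is its complement — a photographic negative.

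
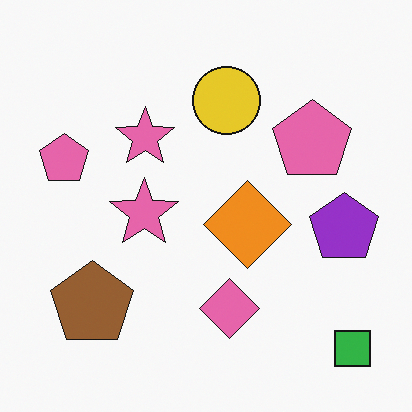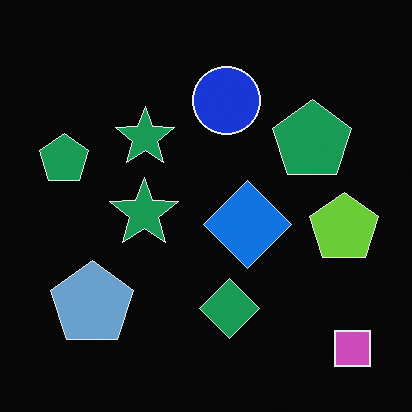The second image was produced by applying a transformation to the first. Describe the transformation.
The image was color-inverted (negative).

The light background has become dark and every shape's color is its complement — a photographic negative.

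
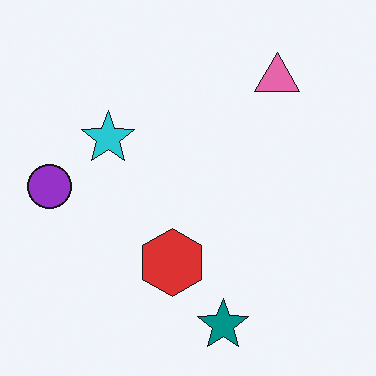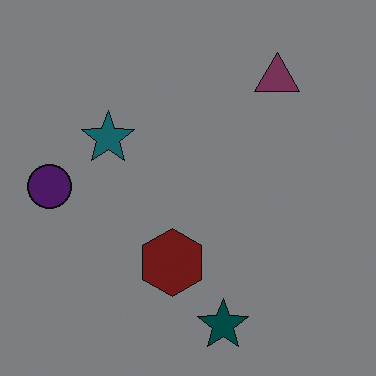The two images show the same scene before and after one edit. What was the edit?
This is the original image noticeably darkened.

Every pixel — background and shapes alike — is uniformly darkened.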